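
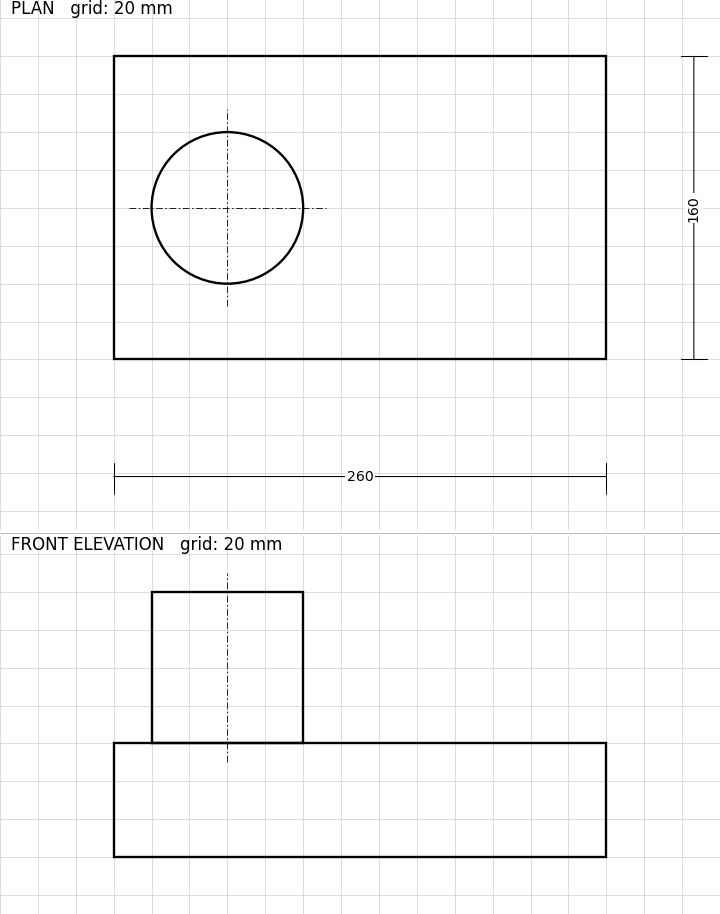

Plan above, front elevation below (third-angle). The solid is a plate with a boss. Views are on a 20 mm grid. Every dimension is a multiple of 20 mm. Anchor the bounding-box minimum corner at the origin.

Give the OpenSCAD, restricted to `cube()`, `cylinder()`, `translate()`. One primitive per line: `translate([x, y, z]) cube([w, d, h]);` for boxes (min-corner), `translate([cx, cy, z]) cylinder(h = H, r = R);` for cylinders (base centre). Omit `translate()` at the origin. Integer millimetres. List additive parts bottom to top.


cube([260, 160, 60]);
translate([60, 80, 60]) cylinder(h = 80, r = 40);


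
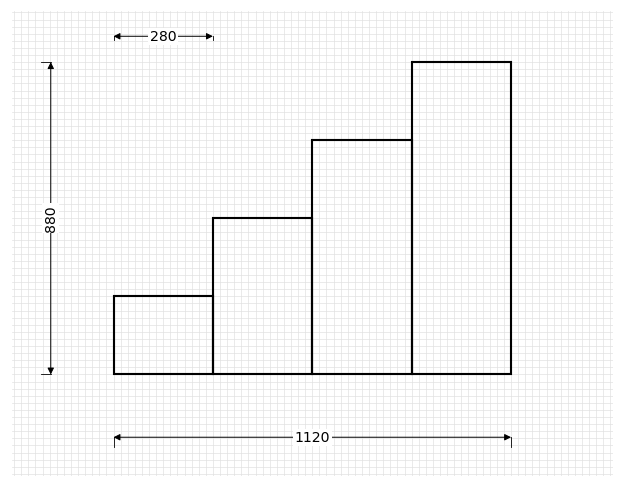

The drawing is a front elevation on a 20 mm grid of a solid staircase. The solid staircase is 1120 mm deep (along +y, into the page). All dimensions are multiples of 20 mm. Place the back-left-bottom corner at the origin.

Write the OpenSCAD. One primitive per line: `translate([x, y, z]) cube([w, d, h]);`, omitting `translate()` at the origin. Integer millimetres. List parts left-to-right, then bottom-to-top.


cube([280, 1120, 220]);
translate([280, 0, 0]) cube([280, 1120, 440]);
translate([560, 0, 0]) cube([280, 1120, 660]);
translate([840, 0, 0]) cube([280, 1120, 880]);


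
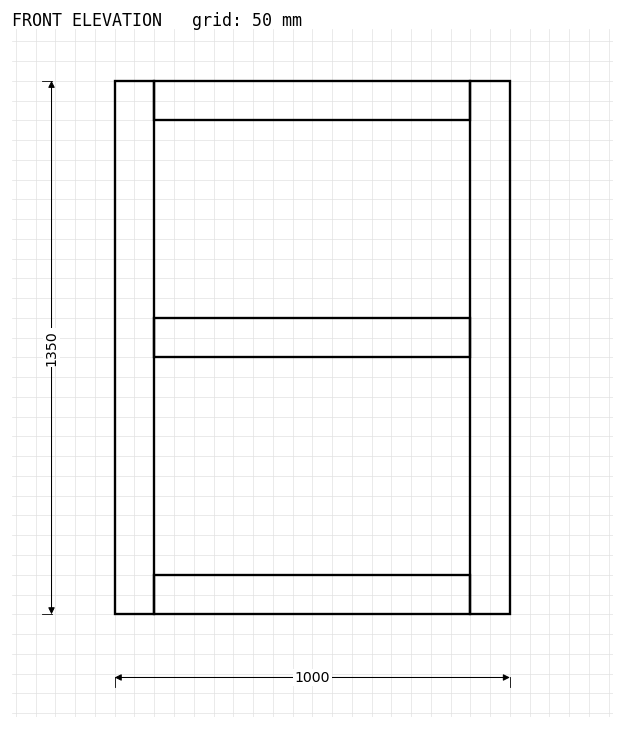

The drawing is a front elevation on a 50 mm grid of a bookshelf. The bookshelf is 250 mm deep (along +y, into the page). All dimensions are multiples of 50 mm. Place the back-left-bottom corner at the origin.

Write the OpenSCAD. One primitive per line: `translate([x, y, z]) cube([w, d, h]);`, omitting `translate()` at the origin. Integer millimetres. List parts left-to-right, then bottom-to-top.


cube([100, 250, 1350]);
translate([100, 0, 0]) cube([800, 250, 100]);
translate([100, 0, 650]) cube([800, 250, 100]);
translate([100, 0, 1250]) cube([800, 250, 100]);
translate([900, 0, 0]) cube([100, 250, 1350]);


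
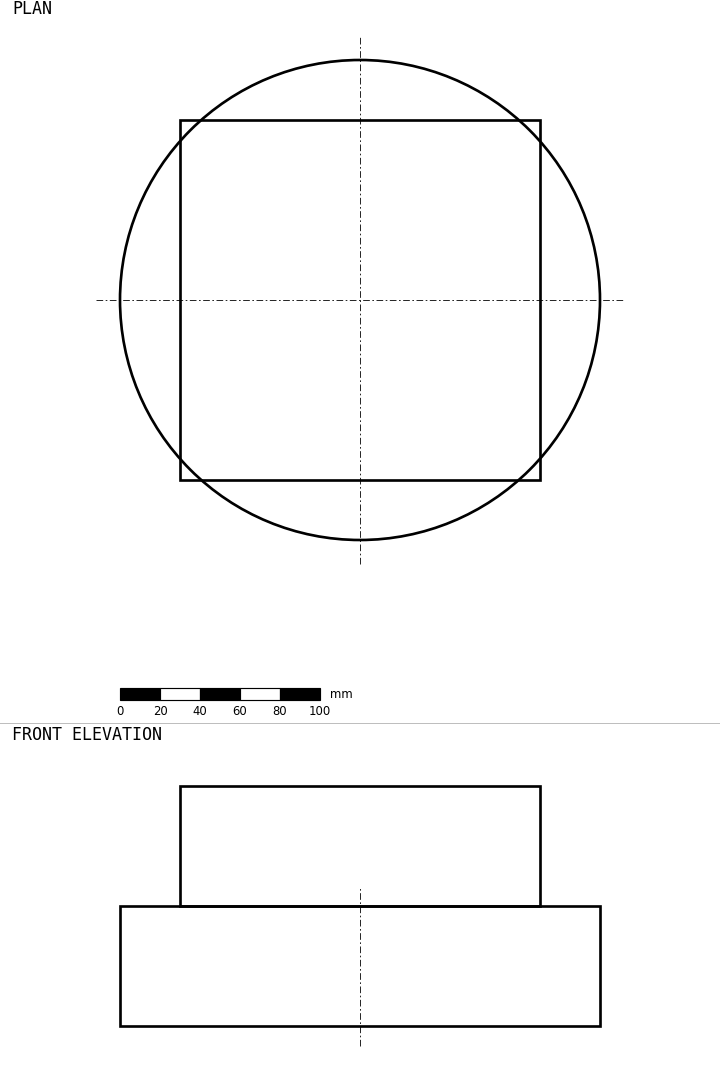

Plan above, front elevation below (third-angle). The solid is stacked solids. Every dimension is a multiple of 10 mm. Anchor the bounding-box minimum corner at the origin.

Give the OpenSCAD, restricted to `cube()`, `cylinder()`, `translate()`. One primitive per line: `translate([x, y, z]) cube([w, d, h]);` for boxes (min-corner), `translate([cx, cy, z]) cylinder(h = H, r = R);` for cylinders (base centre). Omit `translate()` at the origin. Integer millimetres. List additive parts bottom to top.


translate([120, 120, 0]) cylinder(h = 60, r = 120);
translate([30, 30, 60]) cube([180, 180, 60]);


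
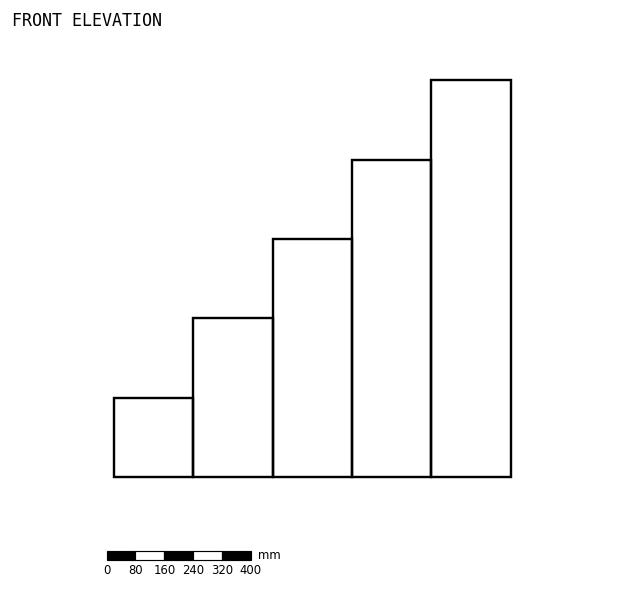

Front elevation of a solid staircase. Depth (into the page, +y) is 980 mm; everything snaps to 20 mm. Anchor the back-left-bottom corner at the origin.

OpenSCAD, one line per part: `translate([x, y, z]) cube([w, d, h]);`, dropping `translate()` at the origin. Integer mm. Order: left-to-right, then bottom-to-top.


cube([220, 980, 220]);
translate([220, 0, 0]) cube([220, 980, 440]);
translate([440, 0, 0]) cube([220, 980, 660]);
translate([660, 0, 0]) cube([220, 980, 880]);
translate([880, 0, 0]) cube([220, 980, 1100]);


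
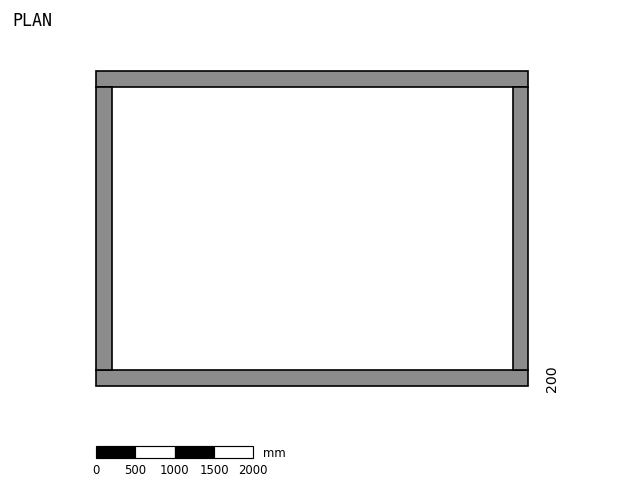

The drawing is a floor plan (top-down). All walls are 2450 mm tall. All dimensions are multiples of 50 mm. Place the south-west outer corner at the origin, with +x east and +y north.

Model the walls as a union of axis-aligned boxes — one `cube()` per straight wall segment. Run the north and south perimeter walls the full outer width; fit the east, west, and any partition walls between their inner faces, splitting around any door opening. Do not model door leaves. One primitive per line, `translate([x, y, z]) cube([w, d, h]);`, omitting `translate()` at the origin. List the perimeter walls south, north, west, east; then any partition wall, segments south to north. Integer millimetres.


cube([5500, 200, 2450]);
translate([0, 3800, 0]) cube([5500, 200, 2450]);
translate([0, 200, 0]) cube([200, 3600, 2450]);
translate([5300, 200, 0]) cube([200, 3600, 2450]);


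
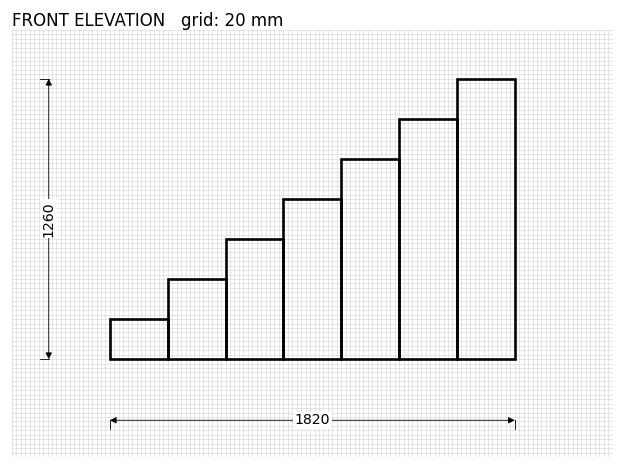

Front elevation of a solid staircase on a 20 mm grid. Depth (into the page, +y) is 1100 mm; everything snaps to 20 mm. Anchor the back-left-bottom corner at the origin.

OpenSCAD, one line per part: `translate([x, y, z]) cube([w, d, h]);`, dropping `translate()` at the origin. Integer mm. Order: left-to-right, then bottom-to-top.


cube([260, 1100, 180]);
translate([260, 0, 0]) cube([260, 1100, 360]);
translate([520, 0, 0]) cube([260, 1100, 540]);
translate([780, 0, 0]) cube([260, 1100, 720]);
translate([1040, 0, 0]) cube([260, 1100, 900]);
translate([1300, 0, 0]) cube([260, 1100, 1080]);
translate([1560, 0, 0]) cube([260, 1100, 1260]);


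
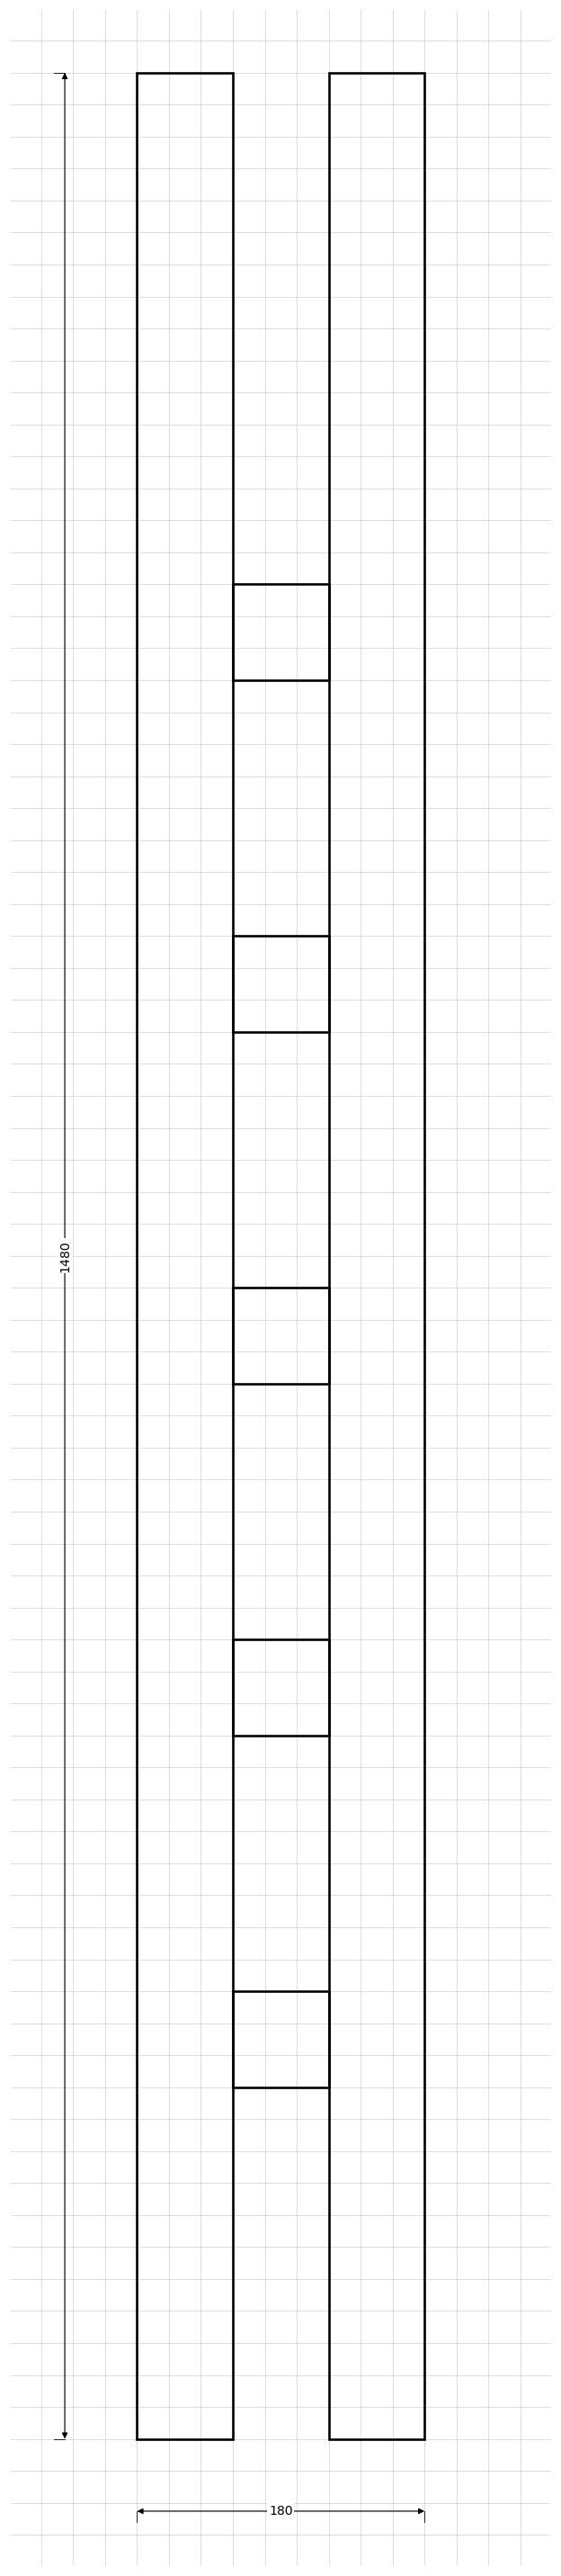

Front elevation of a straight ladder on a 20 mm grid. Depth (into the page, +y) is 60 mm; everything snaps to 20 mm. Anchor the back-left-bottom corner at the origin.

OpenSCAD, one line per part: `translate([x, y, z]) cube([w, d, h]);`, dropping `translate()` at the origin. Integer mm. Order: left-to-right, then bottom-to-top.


cube([60, 60, 1480]);
translate([60, 0, 220]) cube([60, 60, 60]);
translate([60, 0, 440]) cube([60, 60, 60]);
translate([60, 0, 660]) cube([60, 60, 60]);
translate([60, 0, 880]) cube([60, 60, 60]);
translate([60, 0, 1100]) cube([60, 60, 60]);
translate([120, 0, 0]) cube([60, 60, 1480]);


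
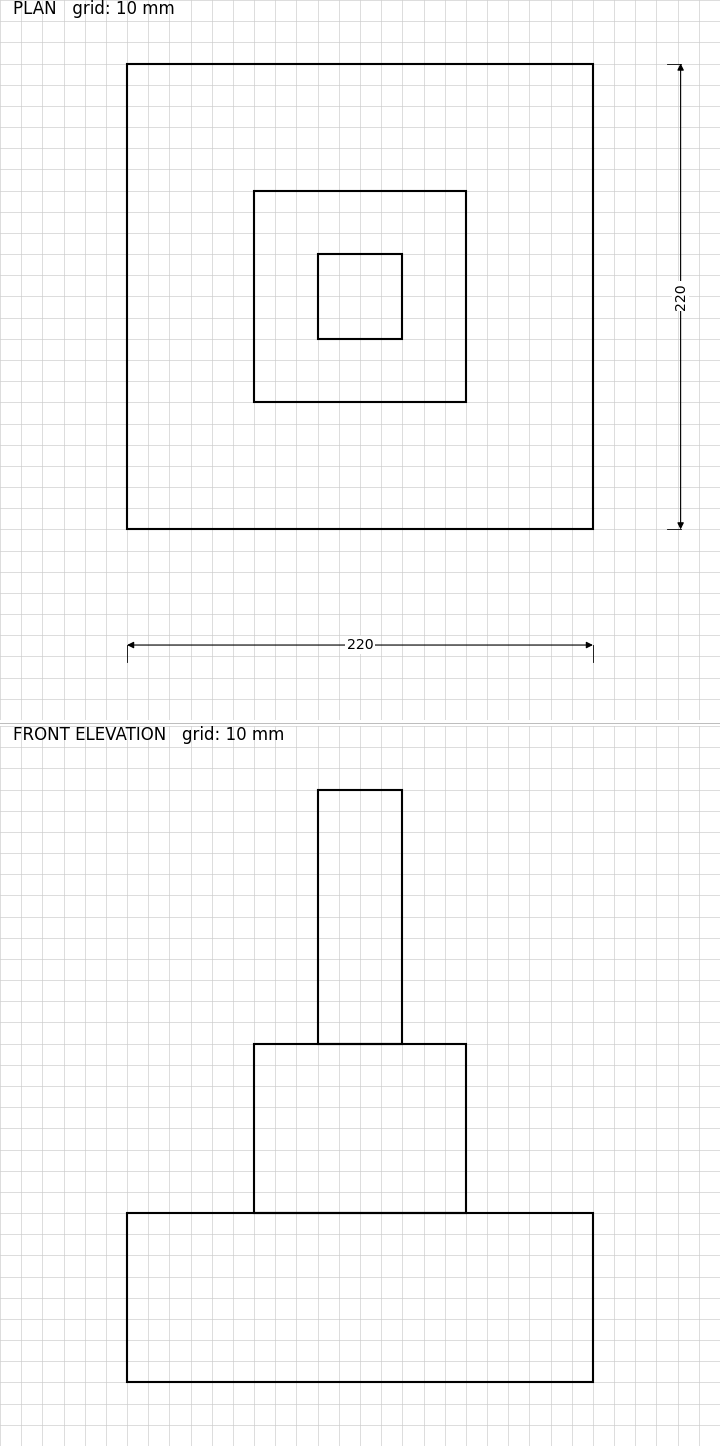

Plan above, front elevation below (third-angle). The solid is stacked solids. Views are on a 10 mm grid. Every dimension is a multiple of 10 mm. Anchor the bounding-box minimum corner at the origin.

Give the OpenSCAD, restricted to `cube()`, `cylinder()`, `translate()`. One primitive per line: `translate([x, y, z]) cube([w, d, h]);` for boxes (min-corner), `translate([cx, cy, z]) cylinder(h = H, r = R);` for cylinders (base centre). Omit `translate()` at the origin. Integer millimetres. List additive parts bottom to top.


cube([220, 220, 80]);
translate([60, 60, 80]) cube([100, 100, 80]);
translate([90, 90, 160]) cube([40, 40, 120]);


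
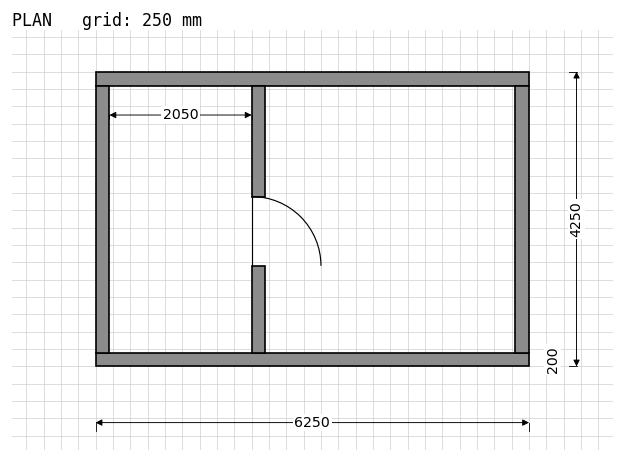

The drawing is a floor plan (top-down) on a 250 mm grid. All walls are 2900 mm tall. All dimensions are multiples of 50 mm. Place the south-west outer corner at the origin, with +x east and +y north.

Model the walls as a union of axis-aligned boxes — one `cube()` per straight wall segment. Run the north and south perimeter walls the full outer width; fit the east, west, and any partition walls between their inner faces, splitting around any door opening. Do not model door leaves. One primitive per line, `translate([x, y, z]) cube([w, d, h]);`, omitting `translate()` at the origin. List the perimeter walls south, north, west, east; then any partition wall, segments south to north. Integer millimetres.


cube([6250, 200, 2900]);
translate([0, 4050, 0]) cube([6250, 200, 2900]);
translate([0, 200, 0]) cube([200, 3850, 2900]);
translate([6050, 200, 0]) cube([200, 3850, 2900]);
translate([2250, 200, 0]) cube([200, 1250, 2900]);
translate([2250, 2450, 0]) cube([200, 1600, 2900]);


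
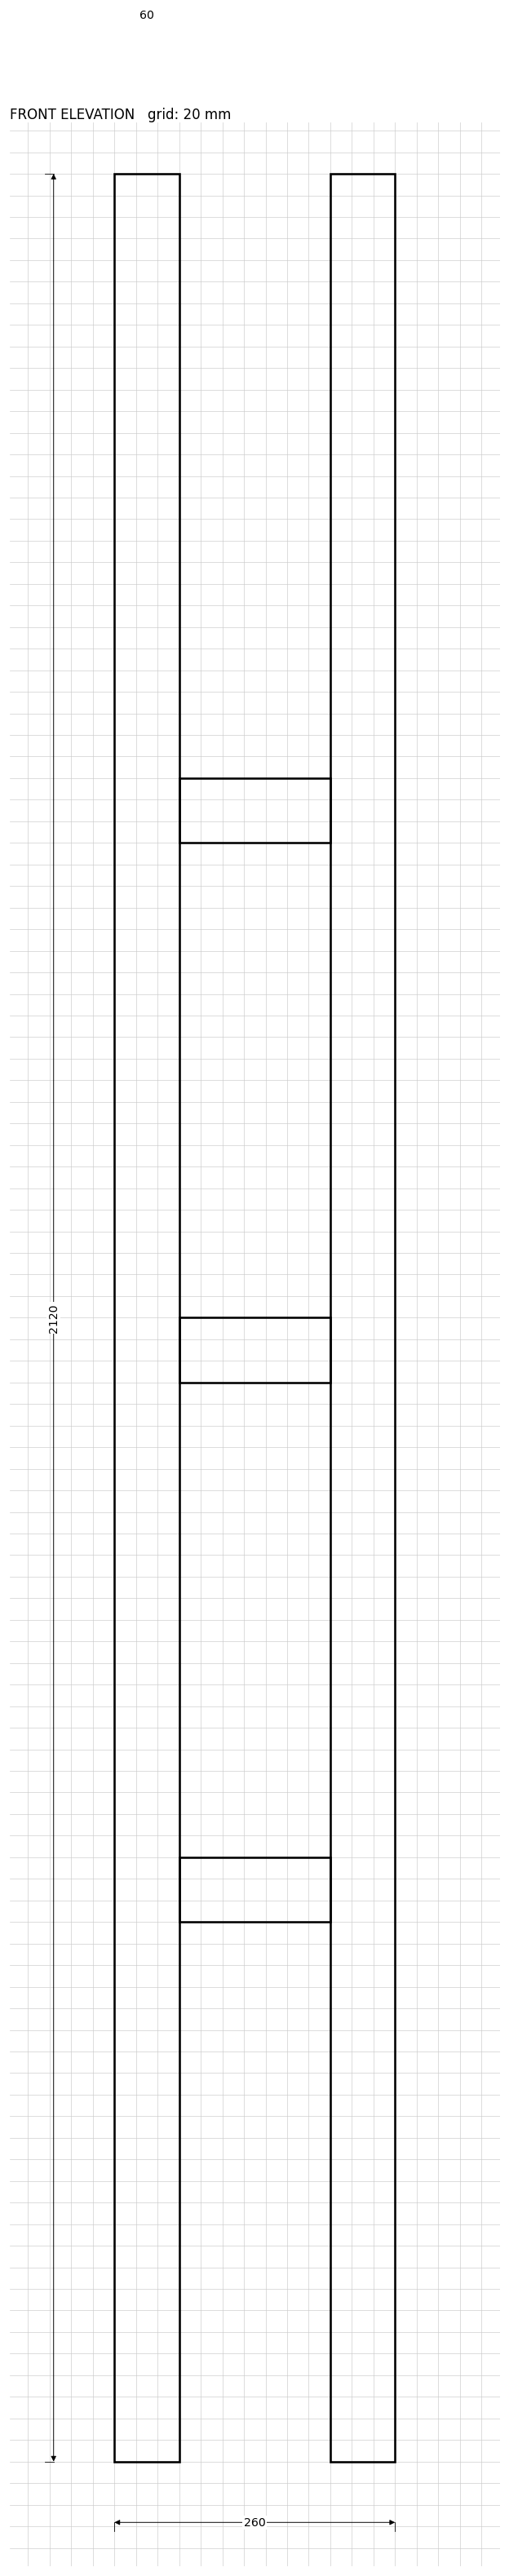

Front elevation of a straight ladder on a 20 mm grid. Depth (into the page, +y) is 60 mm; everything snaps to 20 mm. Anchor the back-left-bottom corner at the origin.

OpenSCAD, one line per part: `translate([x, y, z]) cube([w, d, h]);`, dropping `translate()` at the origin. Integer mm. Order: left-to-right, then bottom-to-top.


cube([60, 60, 2120]);
translate([60, 0, 500]) cube([140, 60, 60]);
translate([60, 0, 1000]) cube([140, 60, 60]);
translate([60, 0, 1500]) cube([140, 60, 60]);
translate([200, 0, 0]) cube([60, 60, 2120]);


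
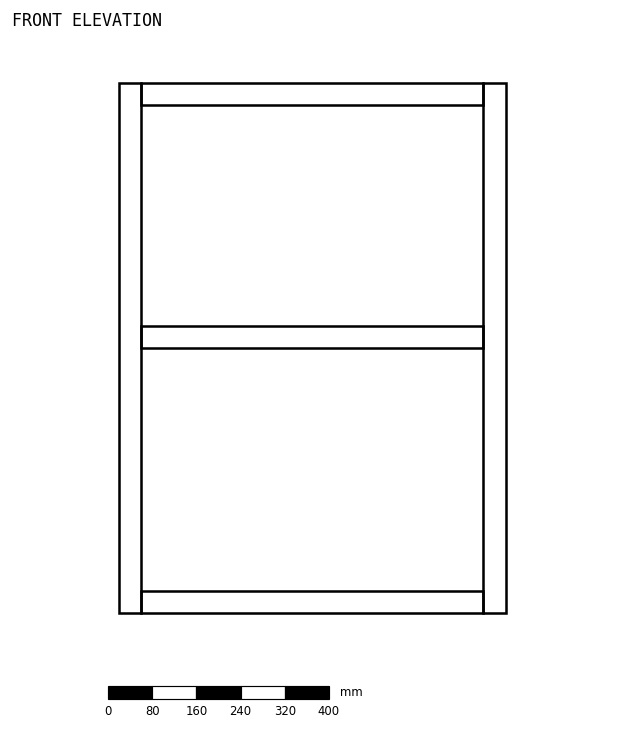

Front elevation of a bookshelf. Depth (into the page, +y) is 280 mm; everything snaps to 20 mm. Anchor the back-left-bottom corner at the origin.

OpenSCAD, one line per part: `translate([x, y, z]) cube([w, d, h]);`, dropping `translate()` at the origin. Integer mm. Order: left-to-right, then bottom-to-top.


cube([40, 280, 960]);
translate([40, 0, 0]) cube([620, 280, 40]);
translate([40, 0, 480]) cube([620, 280, 40]);
translate([40, 0, 920]) cube([620, 280, 40]);
translate([660, 0, 0]) cube([40, 280, 960]);


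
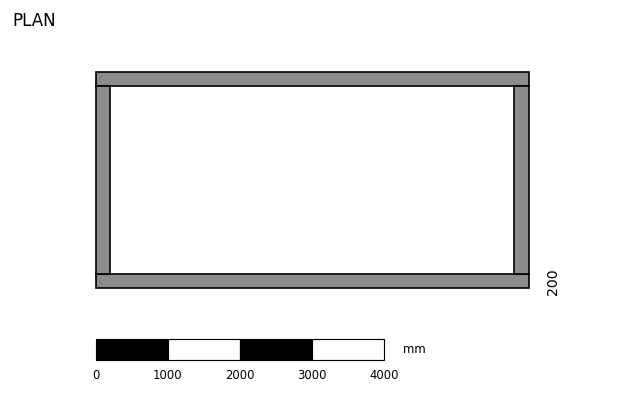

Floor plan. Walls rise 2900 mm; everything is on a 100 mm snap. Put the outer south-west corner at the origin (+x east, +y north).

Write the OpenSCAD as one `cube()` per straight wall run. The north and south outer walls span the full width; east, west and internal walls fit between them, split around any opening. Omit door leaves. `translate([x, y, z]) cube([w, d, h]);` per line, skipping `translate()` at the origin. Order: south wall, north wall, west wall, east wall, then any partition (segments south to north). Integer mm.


cube([6000, 200, 2900]);
translate([0, 2800, 0]) cube([6000, 200, 2900]);
translate([0, 200, 0]) cube([200, 2600, 2900]);
translate([5800, 200, 0]) cube([200, 2600, 2900]);


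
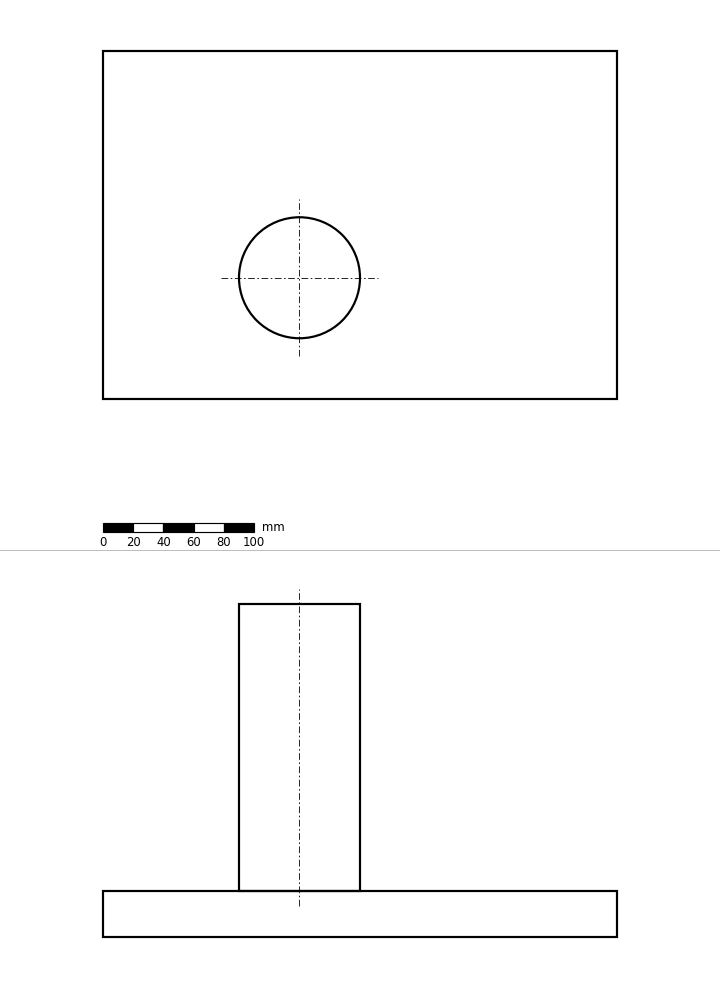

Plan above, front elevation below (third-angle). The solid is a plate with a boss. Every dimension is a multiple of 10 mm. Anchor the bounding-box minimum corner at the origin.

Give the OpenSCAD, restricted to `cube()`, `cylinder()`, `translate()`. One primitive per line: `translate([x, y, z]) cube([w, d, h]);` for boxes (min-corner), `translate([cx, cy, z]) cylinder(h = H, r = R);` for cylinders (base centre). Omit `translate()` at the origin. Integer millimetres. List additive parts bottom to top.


cube([340, 230, 30]);
translate([130, 80, 30]) cylinder(h = 190, r = 40);


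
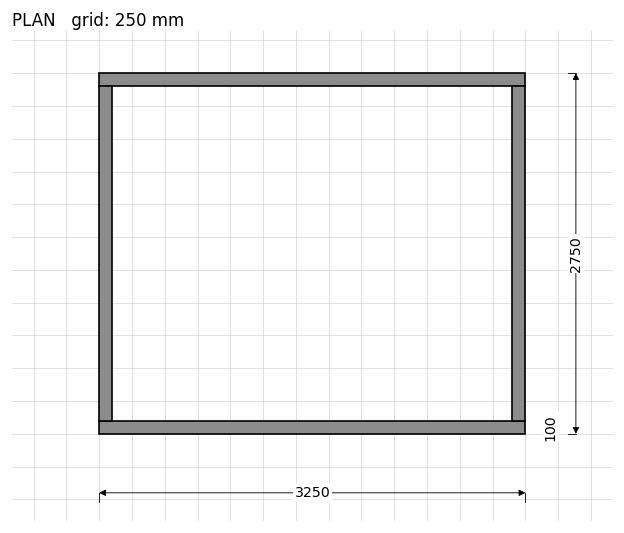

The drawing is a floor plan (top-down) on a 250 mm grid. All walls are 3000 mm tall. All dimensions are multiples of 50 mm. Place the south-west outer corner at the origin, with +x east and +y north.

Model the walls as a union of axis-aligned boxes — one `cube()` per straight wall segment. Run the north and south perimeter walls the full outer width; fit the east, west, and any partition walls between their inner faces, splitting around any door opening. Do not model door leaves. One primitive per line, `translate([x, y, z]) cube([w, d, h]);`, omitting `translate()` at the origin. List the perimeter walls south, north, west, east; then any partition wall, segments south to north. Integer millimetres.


cube([3250, 100, 3000]);
translate([0, 2650, 0]) cube([3250, 100, 3000]);
translate([0, 100, 0]) cube([100, 2550, 3000]);
translate([3150, 100, 0]) cube([100, 2550, 3000]);


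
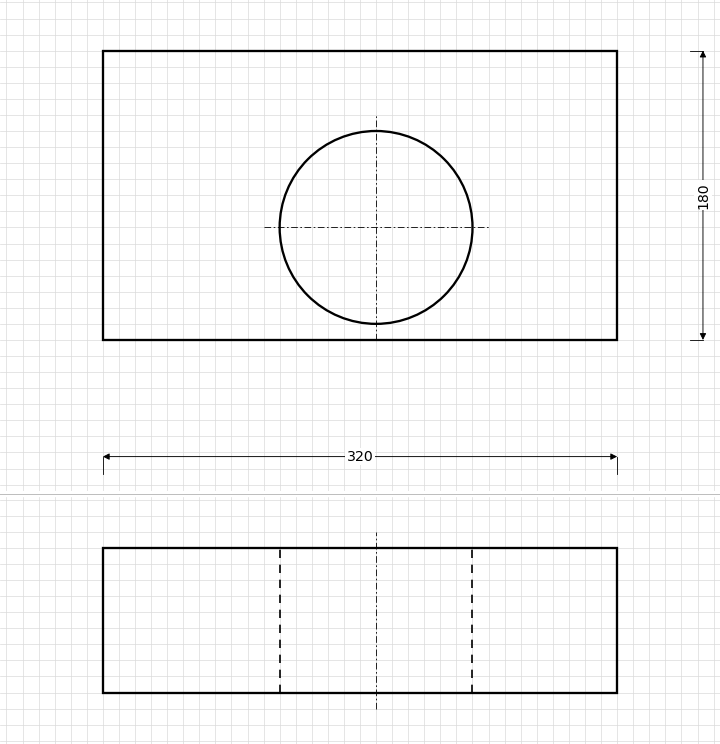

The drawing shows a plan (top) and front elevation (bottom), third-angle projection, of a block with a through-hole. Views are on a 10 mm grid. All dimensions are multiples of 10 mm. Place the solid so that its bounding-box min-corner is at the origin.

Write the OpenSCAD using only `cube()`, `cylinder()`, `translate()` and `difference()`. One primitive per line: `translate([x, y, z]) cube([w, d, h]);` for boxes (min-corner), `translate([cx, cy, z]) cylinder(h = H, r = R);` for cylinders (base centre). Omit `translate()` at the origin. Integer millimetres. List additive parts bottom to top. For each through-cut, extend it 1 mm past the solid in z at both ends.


difference() {
  cube([320, 180, 90]);
  translate([170, 70, -1]) cylinder(h = 92, r = 60);
}


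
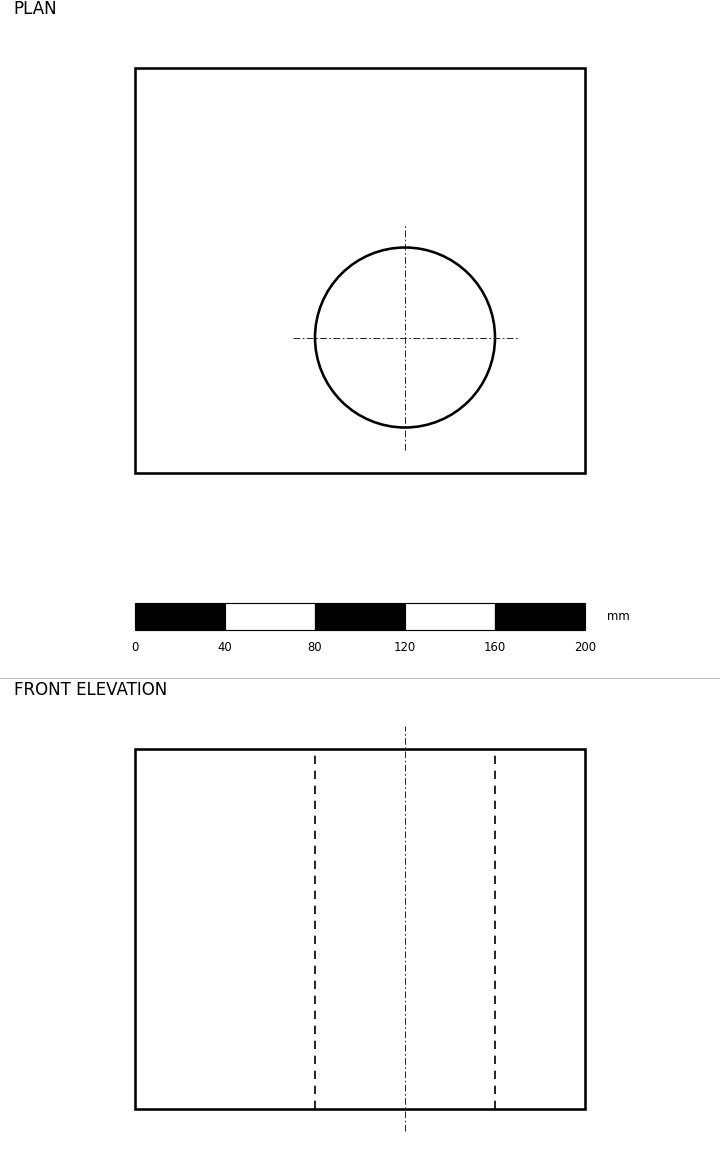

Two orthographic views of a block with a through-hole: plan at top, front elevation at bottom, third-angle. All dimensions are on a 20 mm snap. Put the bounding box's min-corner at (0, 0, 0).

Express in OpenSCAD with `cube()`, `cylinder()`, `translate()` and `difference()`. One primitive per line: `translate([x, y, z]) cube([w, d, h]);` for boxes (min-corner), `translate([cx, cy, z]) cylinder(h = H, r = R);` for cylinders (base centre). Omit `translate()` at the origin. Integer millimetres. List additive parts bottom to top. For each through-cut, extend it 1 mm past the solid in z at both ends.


difference() {
  cube([200, 180, 160]);
  translate([120, 60, -1]) cylinder(h = 162, r = 40);
}


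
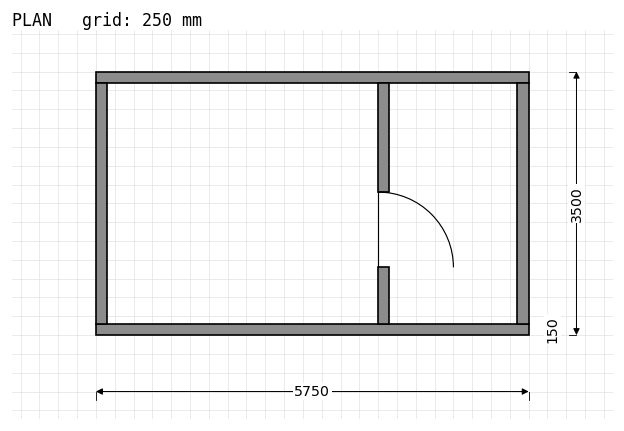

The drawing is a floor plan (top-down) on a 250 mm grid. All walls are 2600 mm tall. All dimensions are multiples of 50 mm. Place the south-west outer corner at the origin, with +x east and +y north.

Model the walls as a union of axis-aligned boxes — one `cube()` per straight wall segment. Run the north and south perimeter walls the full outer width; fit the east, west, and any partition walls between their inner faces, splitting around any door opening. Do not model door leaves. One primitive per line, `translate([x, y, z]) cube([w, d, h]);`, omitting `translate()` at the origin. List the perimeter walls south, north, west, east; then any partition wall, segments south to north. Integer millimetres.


cube([5750, 150, 2600]);
translate([0, 3350, 0]) cube([5750, 150, 2600]);
translate([0, 150, 0]) cube([150, 3200, 2600]);
translate([5600, 150, 0]) cube([150, 3200, 2600]);
translate([3750, 150, 0]) cube([150, 750, 2600]);
translate([3750, 1900, 0]) cube([150, 1450, 2600]);


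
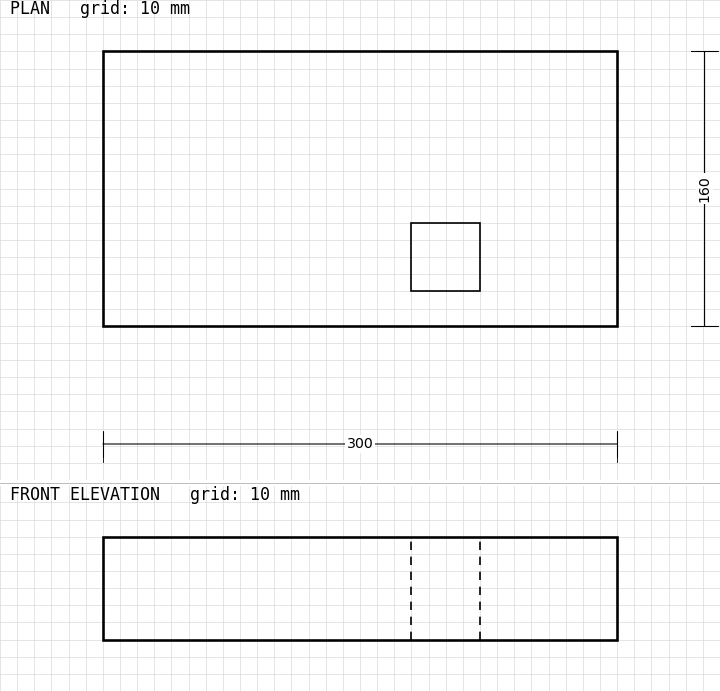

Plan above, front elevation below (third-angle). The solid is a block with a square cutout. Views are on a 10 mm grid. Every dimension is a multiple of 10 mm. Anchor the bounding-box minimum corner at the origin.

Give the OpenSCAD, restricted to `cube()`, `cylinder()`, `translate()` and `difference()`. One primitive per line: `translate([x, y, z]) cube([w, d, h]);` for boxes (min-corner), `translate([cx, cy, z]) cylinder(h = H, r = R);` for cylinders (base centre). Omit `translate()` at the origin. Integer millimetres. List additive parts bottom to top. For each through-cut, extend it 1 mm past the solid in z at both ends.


difference() {
  cube([300, 160, 60]);
  translate([180, 20, -1]) cube([40, 40, 62]);
}


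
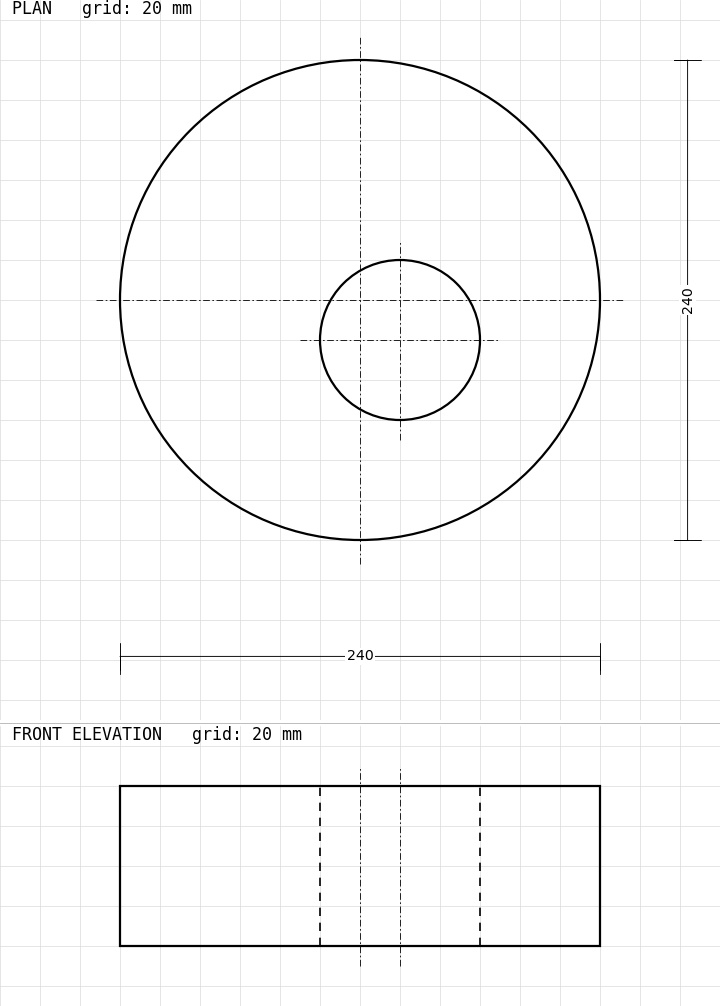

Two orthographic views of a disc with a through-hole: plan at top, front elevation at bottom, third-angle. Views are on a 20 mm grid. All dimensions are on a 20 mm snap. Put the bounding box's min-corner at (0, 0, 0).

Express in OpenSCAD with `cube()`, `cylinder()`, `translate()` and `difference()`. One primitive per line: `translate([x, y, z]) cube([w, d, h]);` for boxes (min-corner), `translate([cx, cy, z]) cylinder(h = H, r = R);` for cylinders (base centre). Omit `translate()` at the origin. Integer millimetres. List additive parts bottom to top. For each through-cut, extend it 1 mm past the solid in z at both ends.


difference() {
  translate([120, 120, 0]) cylinder(h = 80, r = 120);
  translate([140, 100, -1]) cylinder(h = 82, r = 40);
}


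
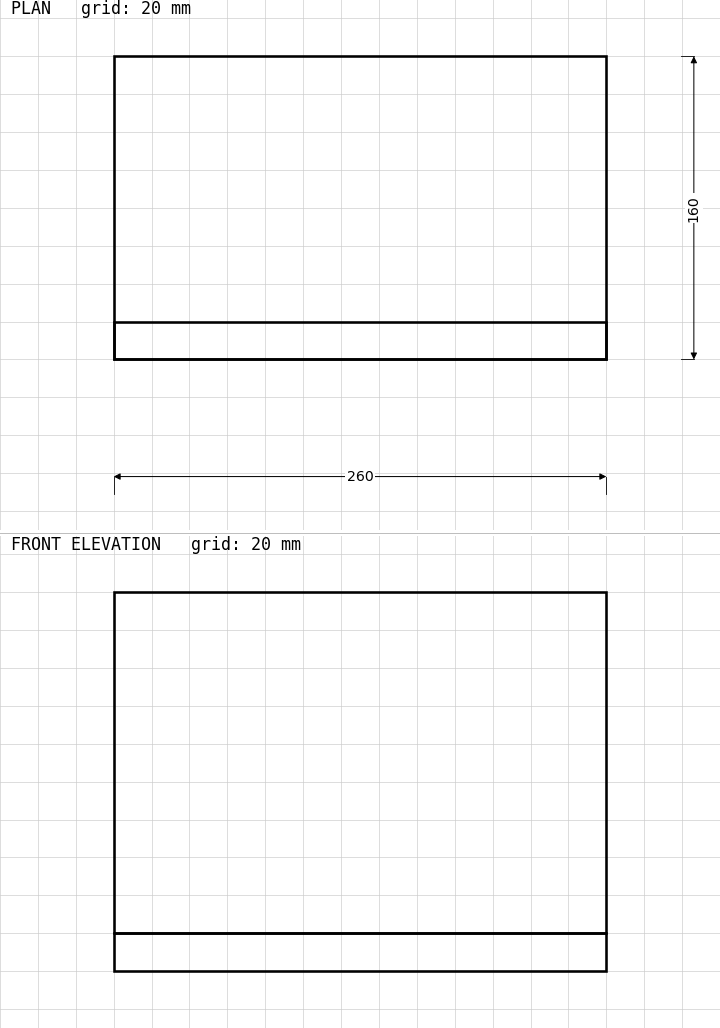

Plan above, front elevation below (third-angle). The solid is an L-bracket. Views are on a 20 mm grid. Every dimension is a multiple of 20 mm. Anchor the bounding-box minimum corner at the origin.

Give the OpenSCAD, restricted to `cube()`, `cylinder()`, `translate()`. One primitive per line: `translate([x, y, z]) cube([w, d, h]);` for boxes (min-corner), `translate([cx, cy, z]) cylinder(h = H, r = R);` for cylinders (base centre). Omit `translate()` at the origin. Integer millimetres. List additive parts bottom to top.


cube([260, 160, 20]);
translate([0, 0, 20]) cube([260, 20, 180]);


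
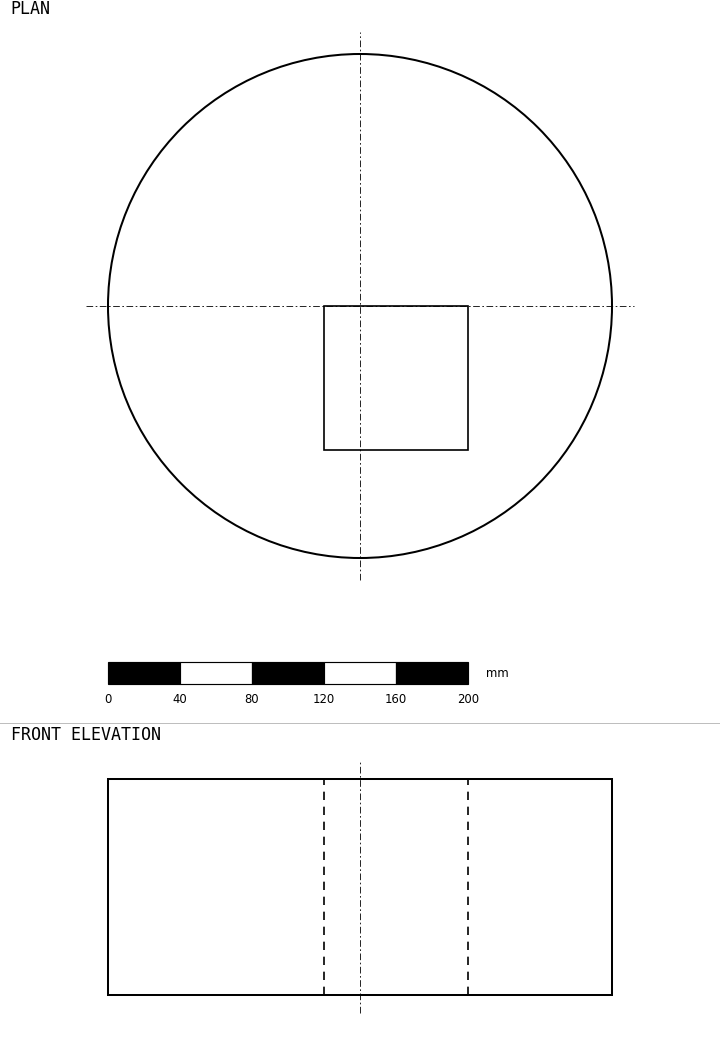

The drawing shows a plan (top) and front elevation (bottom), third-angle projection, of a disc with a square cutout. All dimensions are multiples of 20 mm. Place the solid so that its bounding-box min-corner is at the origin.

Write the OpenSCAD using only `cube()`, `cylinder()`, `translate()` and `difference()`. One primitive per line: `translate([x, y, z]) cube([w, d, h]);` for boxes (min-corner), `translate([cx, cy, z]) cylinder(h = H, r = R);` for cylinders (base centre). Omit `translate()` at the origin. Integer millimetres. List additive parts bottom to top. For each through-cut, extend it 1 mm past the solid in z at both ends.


difference() {
  translate([140, 140, 0]) cylinder(h = 120, r = 140);
  translate([120, 60, -1]) cube([80, 80, 122]);
}


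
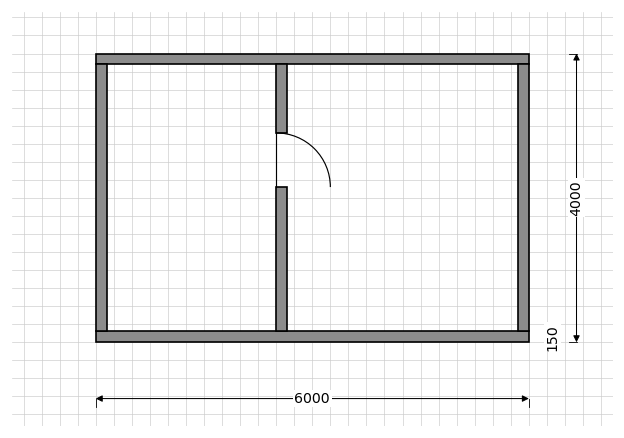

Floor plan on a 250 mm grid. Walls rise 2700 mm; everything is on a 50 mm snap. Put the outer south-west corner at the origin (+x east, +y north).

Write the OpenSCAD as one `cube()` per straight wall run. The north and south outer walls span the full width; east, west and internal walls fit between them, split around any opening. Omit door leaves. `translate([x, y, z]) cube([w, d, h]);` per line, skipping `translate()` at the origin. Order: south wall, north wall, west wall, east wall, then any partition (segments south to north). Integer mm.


cube([6000, 150, 2700]);
translate([0, 3850, 0]) cube([6000, 150, 2700]);
translate([0, 150, 0]) cube([150, 3700, 2700]);
translate([5850, 150, 0]) cube([150, 3700, 2700]);
translate([2500, 150, 0]) cube([150, 2000, 2700]);
translate([2500, 2900, 0]) cube([150, 950, 2700]);


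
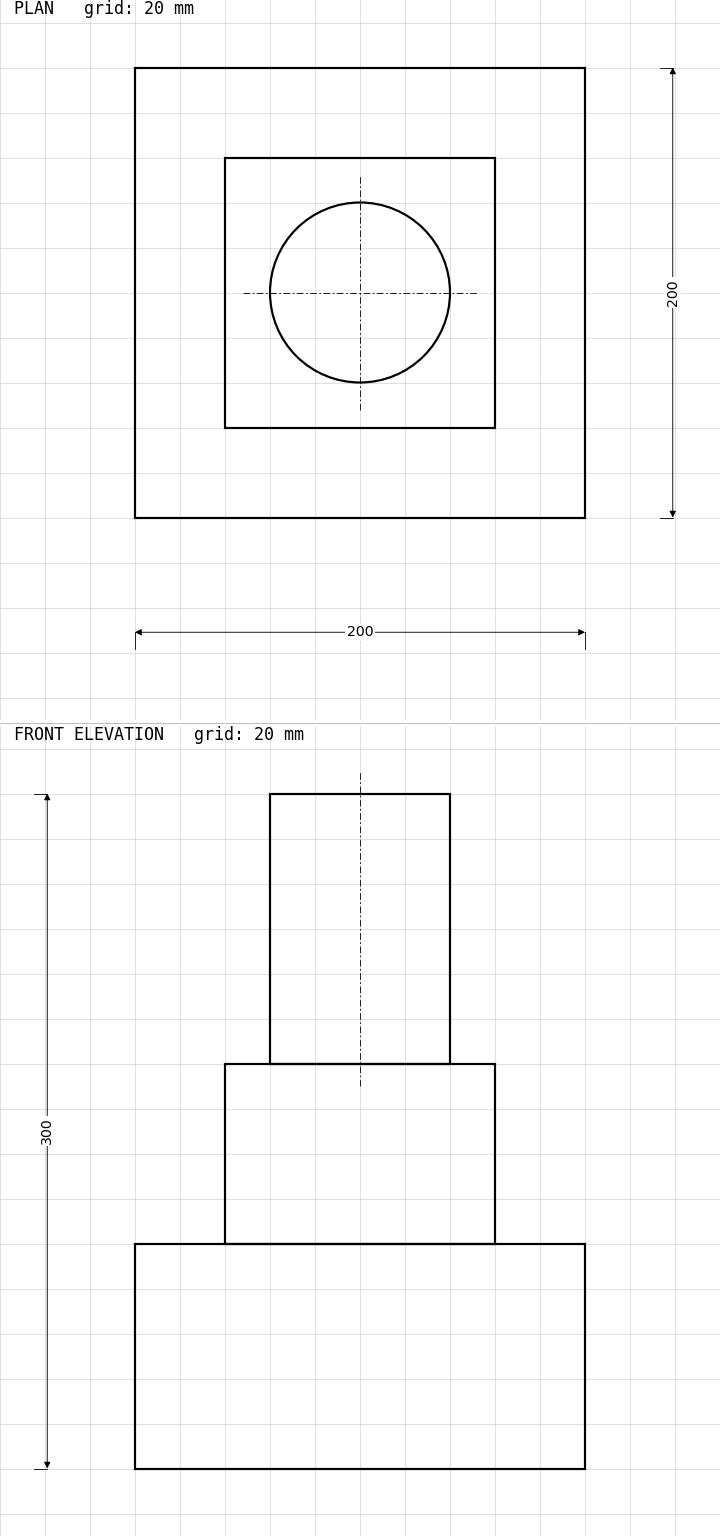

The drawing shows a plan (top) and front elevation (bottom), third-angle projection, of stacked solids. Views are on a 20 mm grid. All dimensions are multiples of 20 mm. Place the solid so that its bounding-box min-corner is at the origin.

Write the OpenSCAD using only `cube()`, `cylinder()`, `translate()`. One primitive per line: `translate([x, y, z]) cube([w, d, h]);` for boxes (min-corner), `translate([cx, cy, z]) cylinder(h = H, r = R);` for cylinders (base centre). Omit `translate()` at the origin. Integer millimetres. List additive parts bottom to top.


cube([200, 200, 100]);
translate([40, 40, 100]) cube([120, 120, 80]);
translate([100, 100, 180]) cylinder(h = 120, r = 40);


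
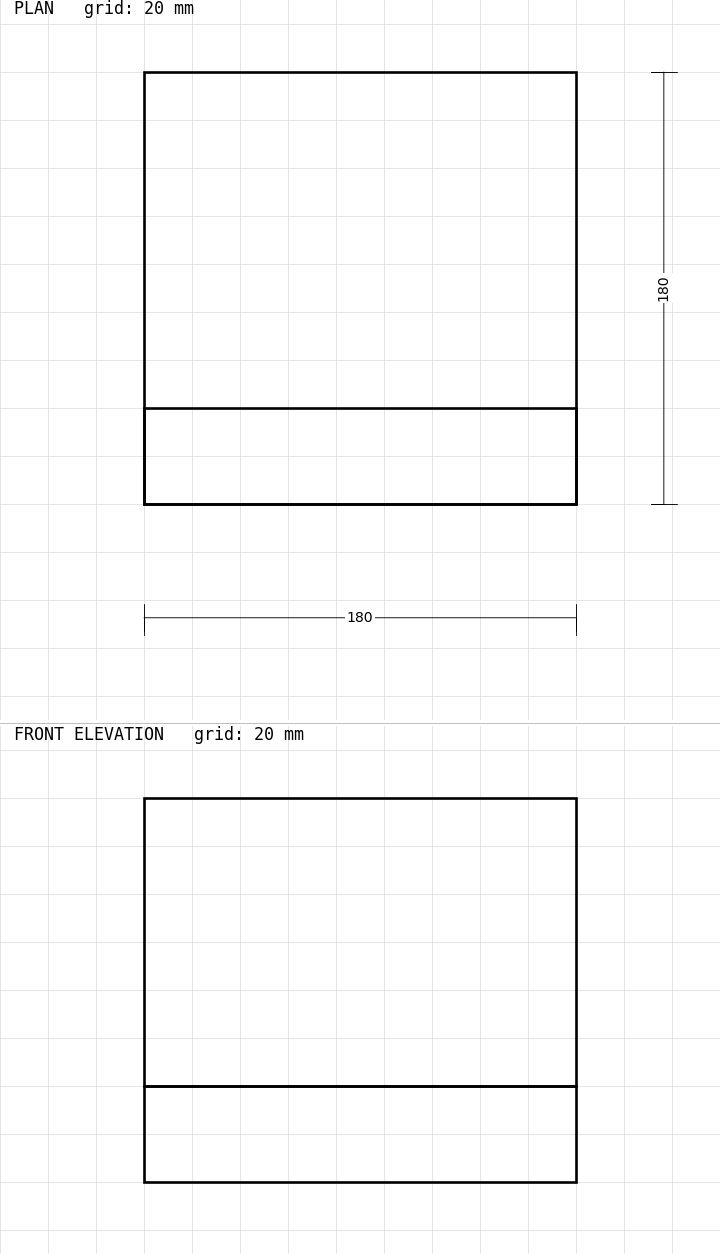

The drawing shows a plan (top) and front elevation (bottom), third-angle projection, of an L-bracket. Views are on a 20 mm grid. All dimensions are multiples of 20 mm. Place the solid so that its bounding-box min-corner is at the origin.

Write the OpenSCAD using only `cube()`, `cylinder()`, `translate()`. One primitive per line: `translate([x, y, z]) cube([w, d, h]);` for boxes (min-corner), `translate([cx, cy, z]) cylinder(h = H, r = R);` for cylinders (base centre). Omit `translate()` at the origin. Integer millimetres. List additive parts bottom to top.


cube([180, 180, 40]);
translate([0, 0, 40]) cube([180, 40, 120]);


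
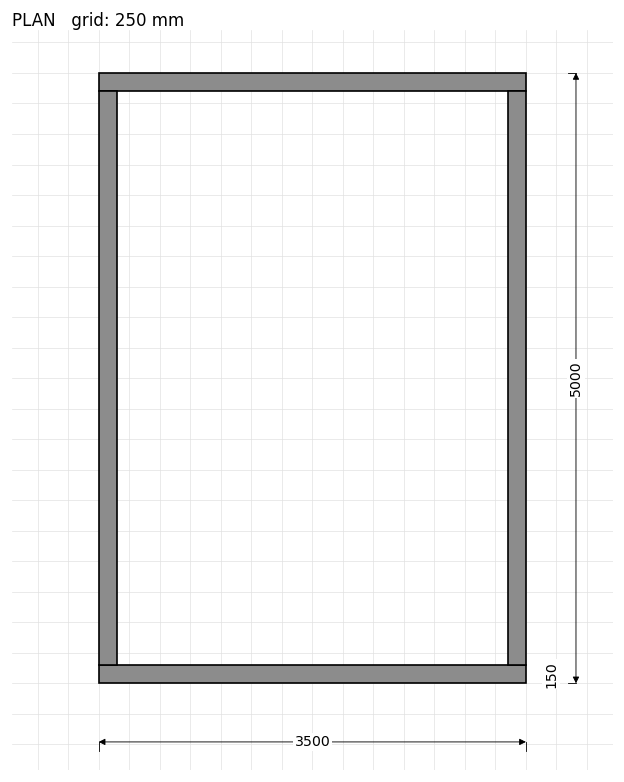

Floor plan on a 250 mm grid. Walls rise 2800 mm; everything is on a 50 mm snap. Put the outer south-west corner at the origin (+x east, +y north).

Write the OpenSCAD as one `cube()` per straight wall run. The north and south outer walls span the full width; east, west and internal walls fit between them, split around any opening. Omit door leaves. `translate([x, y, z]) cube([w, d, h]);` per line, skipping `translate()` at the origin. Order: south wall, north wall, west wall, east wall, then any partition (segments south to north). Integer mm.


cube([3500, 150, 2800]);
translate([0, 4850, 0]) cube([3500, 150, 2800]);
translate([0, 150, 0]) cube([150, 4700, 2800]);
translate([3350, 150, 0]) cube([150, 4700, 2800]);


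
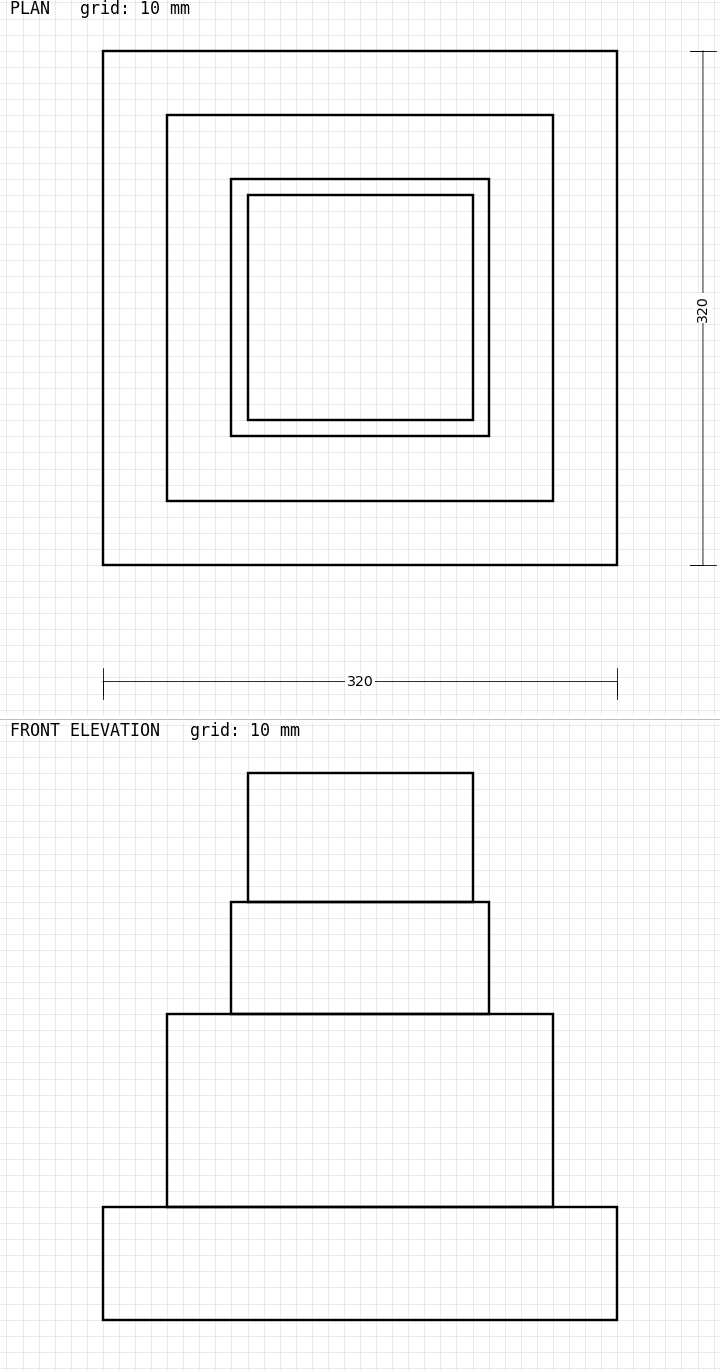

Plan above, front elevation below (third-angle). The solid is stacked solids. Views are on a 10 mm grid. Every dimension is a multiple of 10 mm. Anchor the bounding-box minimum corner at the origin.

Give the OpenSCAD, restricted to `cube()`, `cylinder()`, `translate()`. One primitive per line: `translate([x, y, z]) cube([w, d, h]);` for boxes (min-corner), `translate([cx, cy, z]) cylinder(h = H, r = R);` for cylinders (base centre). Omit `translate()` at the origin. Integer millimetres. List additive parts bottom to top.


cube([320, 320, 70]);
translate([40, 40, 70]) cube([240, 240, 120]);
translate([80, 80, 190]) cube([160, 160, 70]);
translate([90, 90, 260]) cube([140, 140, 80]);


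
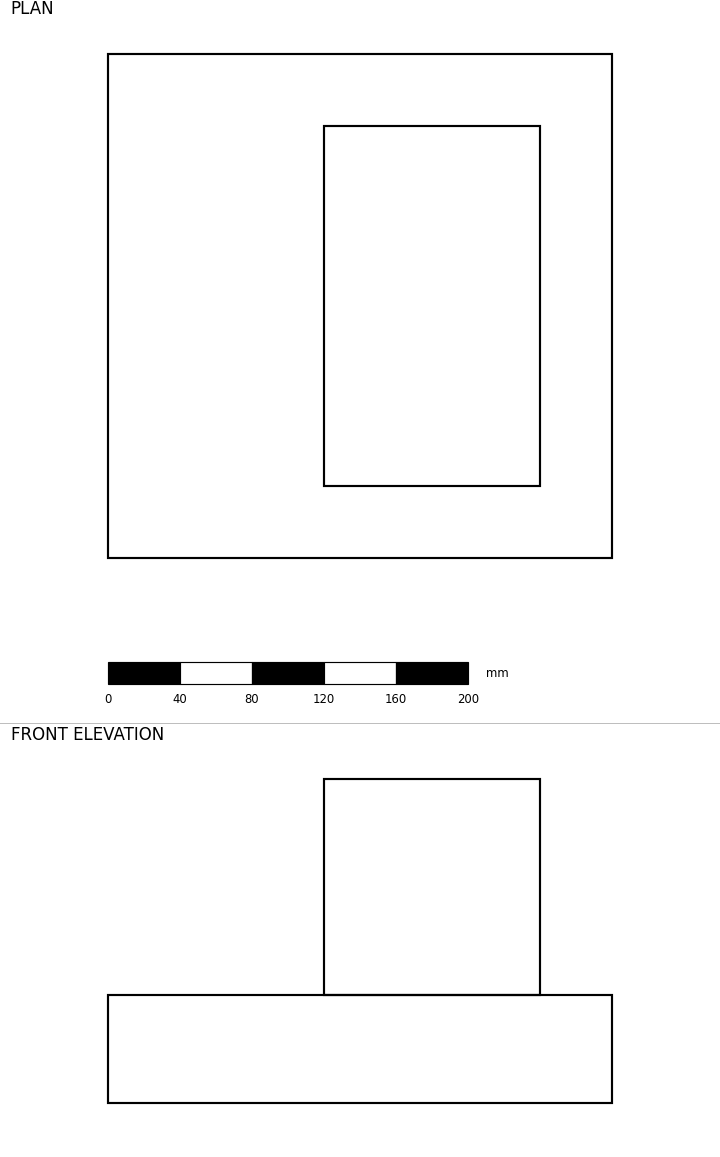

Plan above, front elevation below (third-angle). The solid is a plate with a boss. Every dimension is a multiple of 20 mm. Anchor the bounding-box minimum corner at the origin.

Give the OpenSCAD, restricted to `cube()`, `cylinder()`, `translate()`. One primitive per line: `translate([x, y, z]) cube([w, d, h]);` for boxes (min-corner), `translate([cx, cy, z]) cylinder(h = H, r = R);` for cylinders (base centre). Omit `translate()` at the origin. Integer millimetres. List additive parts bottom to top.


cube([280, 280, 60]);
translate([120, 40, 60]) cube([120, 200, 120]);


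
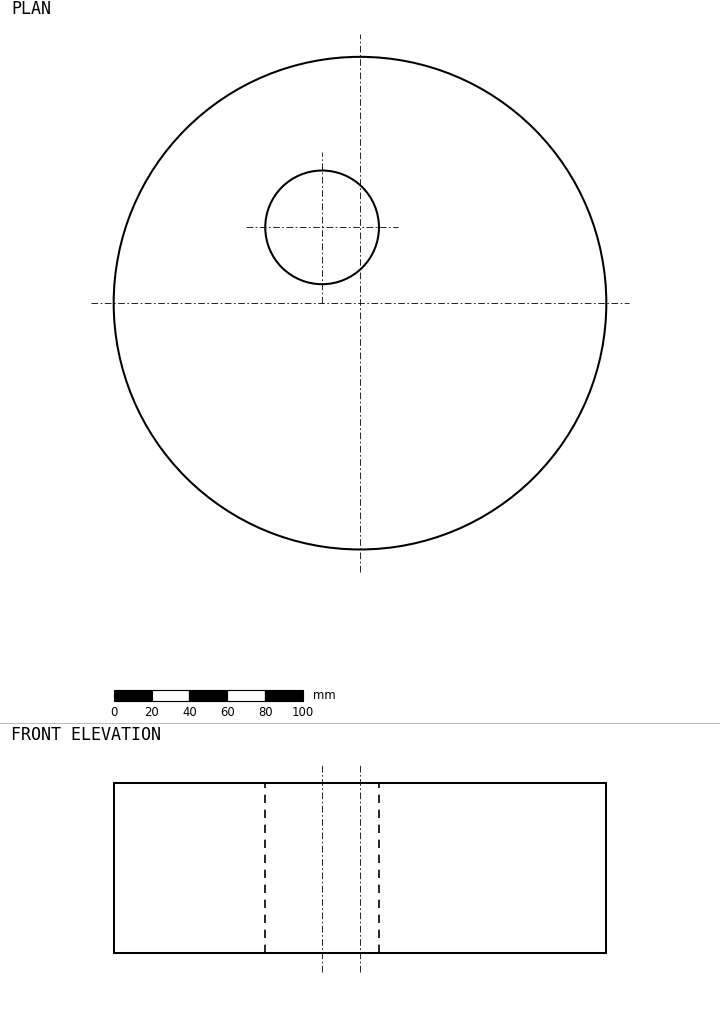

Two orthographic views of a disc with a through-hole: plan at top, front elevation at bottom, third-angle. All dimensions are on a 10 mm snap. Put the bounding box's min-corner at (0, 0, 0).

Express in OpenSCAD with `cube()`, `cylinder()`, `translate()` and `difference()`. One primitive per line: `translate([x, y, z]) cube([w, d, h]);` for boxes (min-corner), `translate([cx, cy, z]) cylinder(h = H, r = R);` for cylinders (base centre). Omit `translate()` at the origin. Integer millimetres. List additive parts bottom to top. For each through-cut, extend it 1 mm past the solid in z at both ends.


difference() {
  translate([130, 130, 0]) cylinder(h = 90, r = 130);
  translate([110, 170, -1]) cylinder(h = 92, r = 30);
}


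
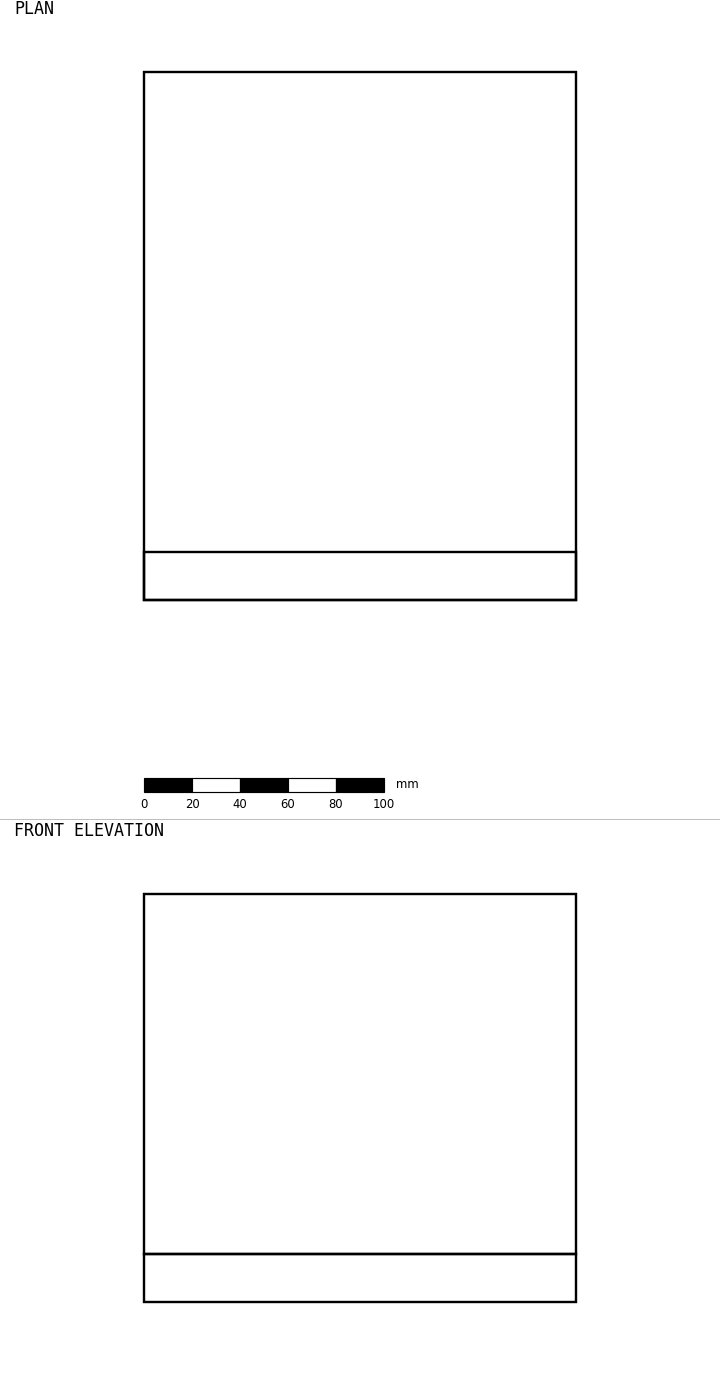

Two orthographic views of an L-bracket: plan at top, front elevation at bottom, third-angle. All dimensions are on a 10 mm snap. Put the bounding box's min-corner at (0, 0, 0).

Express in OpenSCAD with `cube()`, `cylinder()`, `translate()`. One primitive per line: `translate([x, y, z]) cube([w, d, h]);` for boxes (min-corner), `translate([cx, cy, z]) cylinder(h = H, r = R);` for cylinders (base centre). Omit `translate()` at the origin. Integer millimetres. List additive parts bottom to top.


cube([180, 220, 20]);
translate([0, 0, 20]) cube([180, 20, 150]);


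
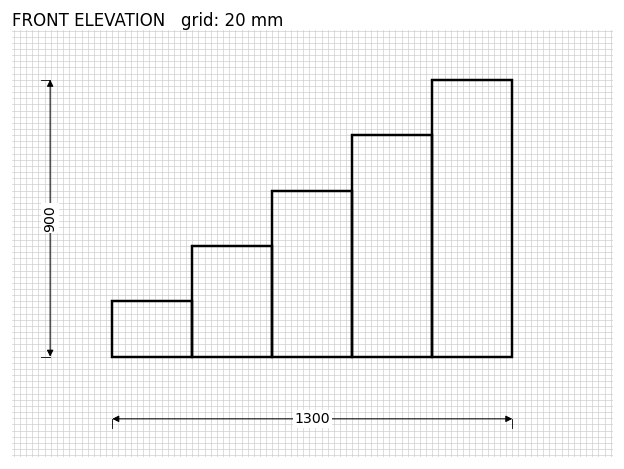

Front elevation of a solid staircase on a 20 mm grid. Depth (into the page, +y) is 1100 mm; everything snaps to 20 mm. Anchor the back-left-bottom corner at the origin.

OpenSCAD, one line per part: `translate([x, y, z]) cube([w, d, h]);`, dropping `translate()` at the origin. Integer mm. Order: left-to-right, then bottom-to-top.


cube([260, 1100, 180]);
translate([260, 0, 0]) cube([260, 1100, 360]);
translate([520, 0, 0]) cube([260, 1100, 540]);
translate([780, 0, 0]) cube([260, 1100, 720]);
translate([1040, 0, 0]) cube([260, 1100, 900]);


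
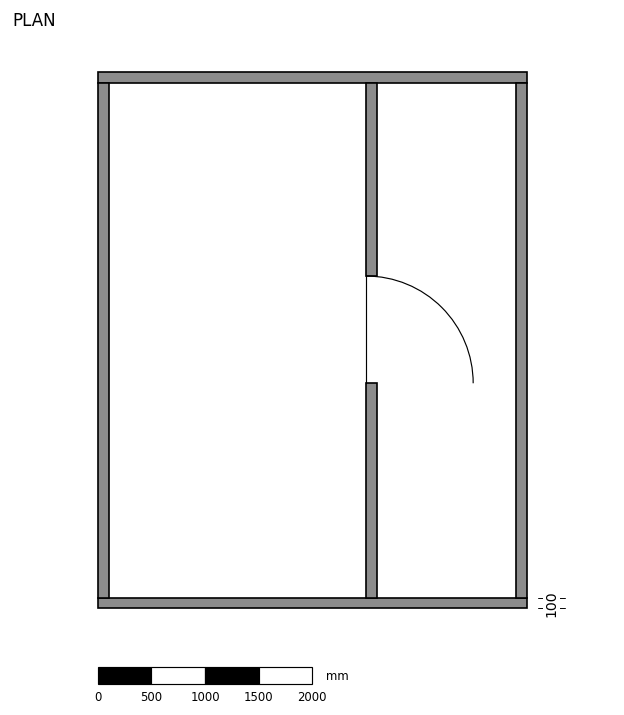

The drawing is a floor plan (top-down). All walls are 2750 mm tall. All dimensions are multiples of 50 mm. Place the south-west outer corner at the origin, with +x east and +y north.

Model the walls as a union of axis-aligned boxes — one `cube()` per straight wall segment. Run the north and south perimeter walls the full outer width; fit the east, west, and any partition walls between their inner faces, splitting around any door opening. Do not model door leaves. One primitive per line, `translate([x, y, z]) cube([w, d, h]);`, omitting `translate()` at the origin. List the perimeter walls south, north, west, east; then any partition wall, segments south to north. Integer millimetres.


cube([4000, 100, 2750]);
translate([0, 4900, 0]) cube([4000, 100, 2750]);
translate([0, 100, 0]) cube([100, 4800, 2750]);
translate([3900, 100, 0]) cube([100, 4800, 2750]);
translate([2500, 100, 0]) cube([100, 2000, 2750]);
translate([2500, 3100, 0]) cube([100, 1800, 2750]);


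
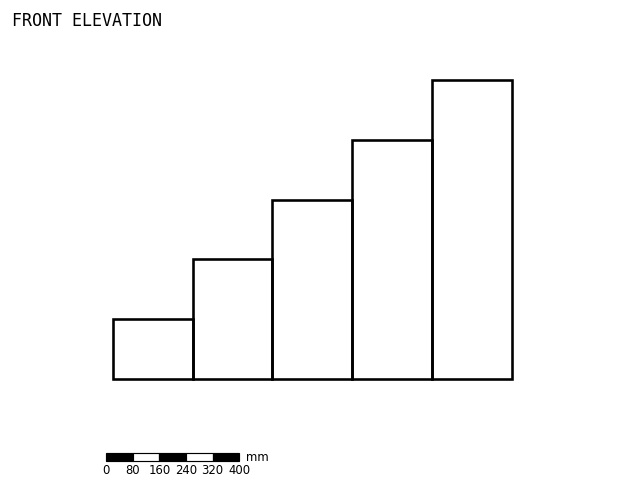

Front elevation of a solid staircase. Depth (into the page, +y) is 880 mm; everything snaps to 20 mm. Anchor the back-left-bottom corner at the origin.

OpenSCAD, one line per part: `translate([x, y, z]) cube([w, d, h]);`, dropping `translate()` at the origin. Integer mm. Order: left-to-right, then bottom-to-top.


cube([240, 880, 180]);
translate([240, 0, 0]) cube([240, 880, 360]);
translate([480, 0, 0]) cube([240, 880, 540]);
translate([720, 0, 0]) cube([240, 880, 720]);
translate([960, 0, 0]) cube([240, 880, 900]);


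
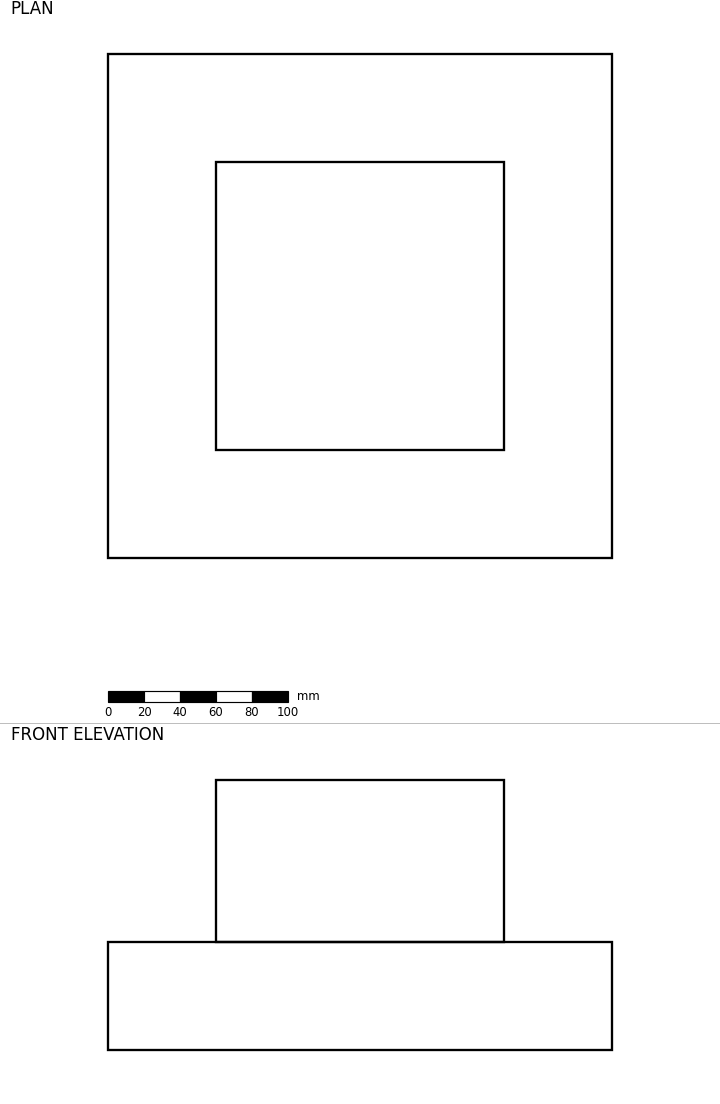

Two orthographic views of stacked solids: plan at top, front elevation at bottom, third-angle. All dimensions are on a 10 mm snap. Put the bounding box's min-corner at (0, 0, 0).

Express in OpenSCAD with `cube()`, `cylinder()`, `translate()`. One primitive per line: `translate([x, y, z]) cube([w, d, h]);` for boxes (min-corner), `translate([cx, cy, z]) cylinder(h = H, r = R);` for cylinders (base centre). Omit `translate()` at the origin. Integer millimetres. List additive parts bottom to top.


cube([280, 280, 60]);
translate([60, 60, 60]) cube([160, 160, 90]);


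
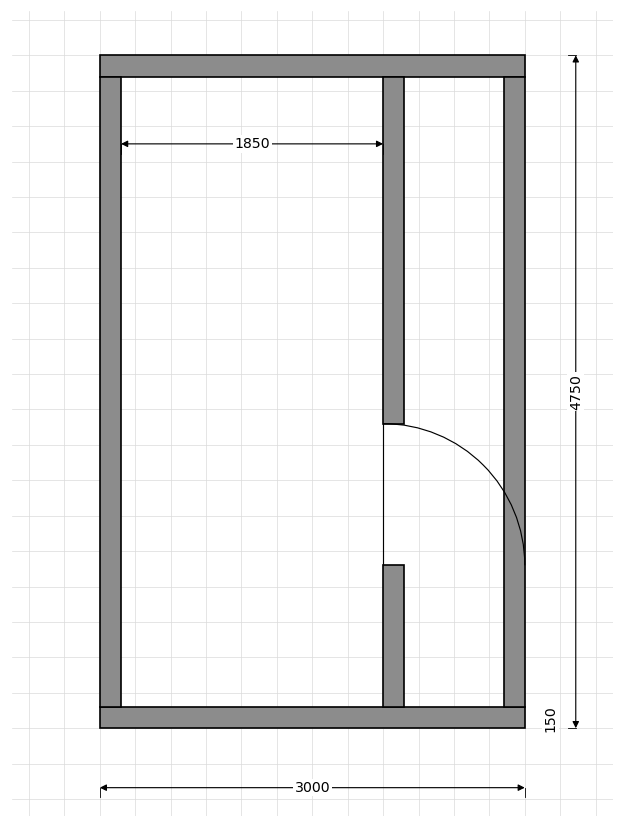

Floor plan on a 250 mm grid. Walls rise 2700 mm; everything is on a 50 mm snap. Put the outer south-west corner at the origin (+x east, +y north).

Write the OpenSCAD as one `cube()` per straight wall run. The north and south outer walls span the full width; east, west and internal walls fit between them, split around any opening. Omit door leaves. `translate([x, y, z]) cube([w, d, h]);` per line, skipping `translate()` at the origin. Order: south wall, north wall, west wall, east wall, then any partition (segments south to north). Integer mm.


cube([3000, 150, 2700]);
translate([0, 4600, 0]) cube([3000, 150, 2700]);
translate([0, 150, 0]) cube([150, 4450, 2700]);
translate([2850, 150, 0]) cube([150, 4450, 2700]);
translate([2000, 150, 0]) cube([150, 1000, 2700]);
translate([2000, 2150, 0]) cube([150, 2450, 2700]);


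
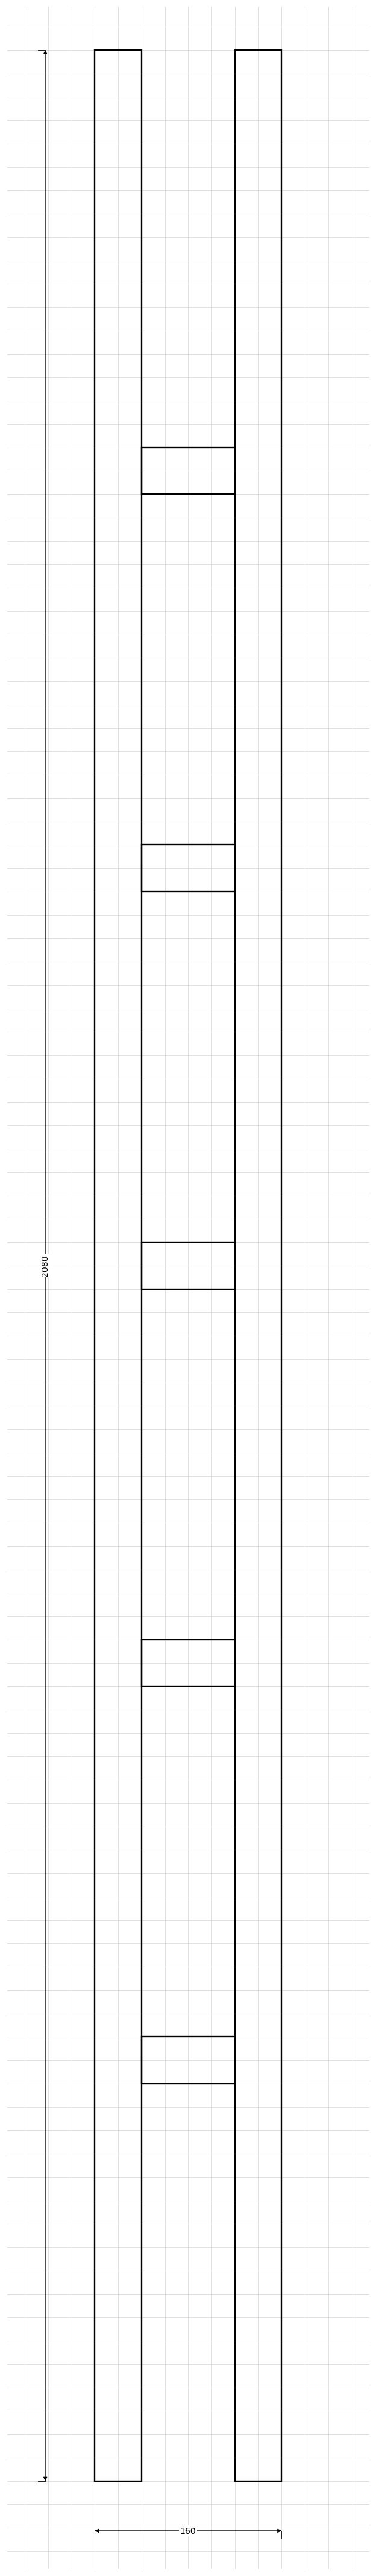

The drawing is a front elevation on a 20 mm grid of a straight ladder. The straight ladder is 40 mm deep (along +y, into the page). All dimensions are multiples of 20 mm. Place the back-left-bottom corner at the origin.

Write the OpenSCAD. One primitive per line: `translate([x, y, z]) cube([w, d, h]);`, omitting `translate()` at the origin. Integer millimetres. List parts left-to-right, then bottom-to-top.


cube([40, 40, 2080]);
translate([40, 0, 340]) cube([80, 40, 40]);
translate([40, 0, 680]) cube([80, 40, 40]);
translate([40, 0, 1020]) cube([80, 40, 40]);
translate([40, 0, 1360]) cube([80, 40, 40]);
translate([40, 0, 1700]) cube([80, 40, 40]);
translate([120, 0, 0]) cube([40, 40, 2080]);
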